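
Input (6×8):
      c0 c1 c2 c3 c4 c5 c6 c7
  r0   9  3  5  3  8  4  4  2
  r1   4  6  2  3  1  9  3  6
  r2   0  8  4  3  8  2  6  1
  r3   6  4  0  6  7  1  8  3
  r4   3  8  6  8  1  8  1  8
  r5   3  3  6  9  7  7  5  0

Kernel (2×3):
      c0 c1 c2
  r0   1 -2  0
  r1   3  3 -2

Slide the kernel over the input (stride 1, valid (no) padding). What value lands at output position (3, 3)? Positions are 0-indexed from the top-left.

3

The receptive field on the input at this output position is [6 7 1 / 8 1 8]. Elementwise product with the kernel and sum: 6·1 + 7·-2 + 8·3 + 1·3 + 8·-2.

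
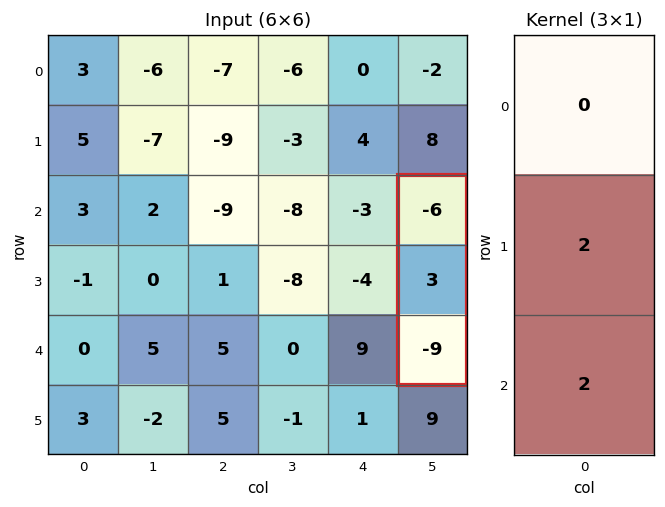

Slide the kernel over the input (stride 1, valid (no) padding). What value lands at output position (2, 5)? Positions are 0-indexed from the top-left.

-12

The receptive field on the input at this output position is [-6 / 3 / -9]. Elementwise product with the kernel and sum: 3·2 + -9·2.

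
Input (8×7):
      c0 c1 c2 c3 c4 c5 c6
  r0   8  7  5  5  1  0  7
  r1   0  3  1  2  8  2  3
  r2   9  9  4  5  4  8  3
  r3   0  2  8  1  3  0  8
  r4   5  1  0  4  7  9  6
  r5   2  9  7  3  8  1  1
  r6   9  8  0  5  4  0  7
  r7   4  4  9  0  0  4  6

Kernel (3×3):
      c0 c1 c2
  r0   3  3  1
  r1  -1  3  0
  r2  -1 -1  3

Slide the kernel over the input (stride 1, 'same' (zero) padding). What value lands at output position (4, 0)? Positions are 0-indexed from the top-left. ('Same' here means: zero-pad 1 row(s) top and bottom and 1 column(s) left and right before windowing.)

42

The receptive field on the zero-padded input at this output position is [0 0 2 / 0 5 1 / 0 2 9]. Elementwise product with the kernel and sum: 0·3 + 0·3 + 2·1 + 0·-1 + 5·3 + 0·-1 + 2·-1 + 9·3.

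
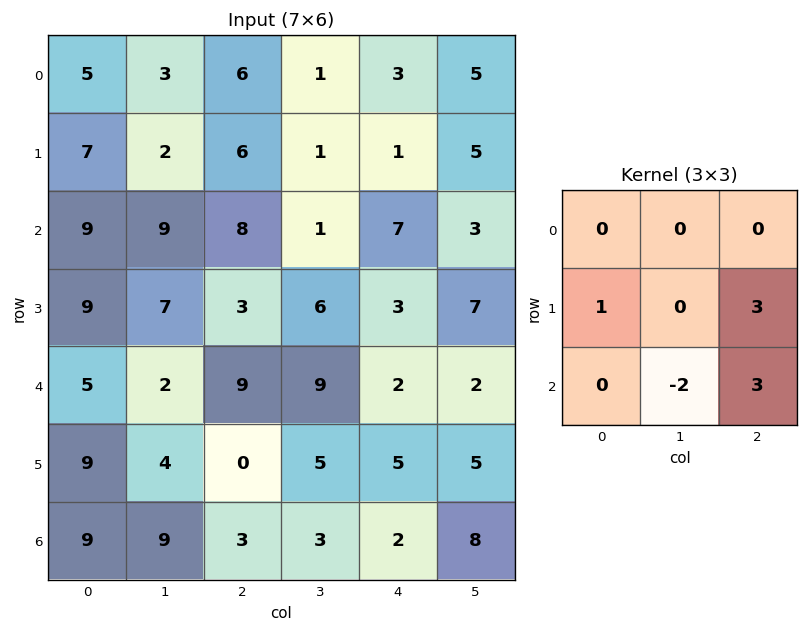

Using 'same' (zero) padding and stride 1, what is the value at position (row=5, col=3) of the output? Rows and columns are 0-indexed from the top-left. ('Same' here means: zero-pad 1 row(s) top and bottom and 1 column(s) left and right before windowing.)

The receptive field on the zero-padded input at this output position is [9 9 2 / 0 5 5 / 3 3 2]. Elementwise product with the kernel and sum: 0·1 + 5·3 + 3·-2 + 2·3.

15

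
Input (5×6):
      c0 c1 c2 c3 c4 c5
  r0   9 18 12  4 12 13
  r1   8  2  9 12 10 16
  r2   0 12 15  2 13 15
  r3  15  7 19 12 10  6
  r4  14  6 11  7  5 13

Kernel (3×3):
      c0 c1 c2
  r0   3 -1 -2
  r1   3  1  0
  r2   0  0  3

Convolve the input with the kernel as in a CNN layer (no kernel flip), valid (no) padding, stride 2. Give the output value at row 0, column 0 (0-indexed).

56

The receptive field on the input at this output position is [9 18 12 / 8 2 9 / 0 12 15]. Elementwise product with the kernel and sum: 9·3 + 18·-1 + 12·-2 + 8·3 + 2·1 + 15·3.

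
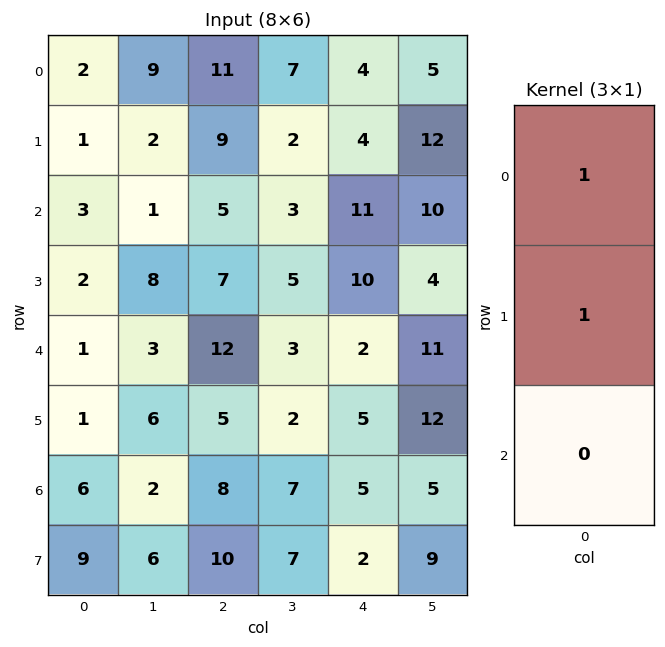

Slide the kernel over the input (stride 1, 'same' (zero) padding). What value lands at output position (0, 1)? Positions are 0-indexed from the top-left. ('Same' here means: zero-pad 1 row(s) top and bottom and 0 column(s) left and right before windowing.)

The receptive field on the zero-padded input at this output position is [0 / 9 / 2]. Elementwise product with the kernel and sum: 0·1 + 9·1.

9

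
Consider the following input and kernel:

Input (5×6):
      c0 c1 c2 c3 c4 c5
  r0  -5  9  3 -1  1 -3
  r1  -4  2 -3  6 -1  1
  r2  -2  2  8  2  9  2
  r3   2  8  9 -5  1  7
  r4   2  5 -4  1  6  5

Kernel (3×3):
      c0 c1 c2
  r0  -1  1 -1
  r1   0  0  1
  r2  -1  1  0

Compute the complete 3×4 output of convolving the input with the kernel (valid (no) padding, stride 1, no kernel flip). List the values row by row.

Output[0,0]: The receptive field on the input at this output position is [-5 9 3 / -4 2 -3 / -2 2 8]. Elementwise product with the kernel and sum: -5·-1 + 9·1 + 3·-1 + -3·1 + -2·-1 + 2·1.

12 7 -12 13
23 -8 5 0
8 -10 -9 17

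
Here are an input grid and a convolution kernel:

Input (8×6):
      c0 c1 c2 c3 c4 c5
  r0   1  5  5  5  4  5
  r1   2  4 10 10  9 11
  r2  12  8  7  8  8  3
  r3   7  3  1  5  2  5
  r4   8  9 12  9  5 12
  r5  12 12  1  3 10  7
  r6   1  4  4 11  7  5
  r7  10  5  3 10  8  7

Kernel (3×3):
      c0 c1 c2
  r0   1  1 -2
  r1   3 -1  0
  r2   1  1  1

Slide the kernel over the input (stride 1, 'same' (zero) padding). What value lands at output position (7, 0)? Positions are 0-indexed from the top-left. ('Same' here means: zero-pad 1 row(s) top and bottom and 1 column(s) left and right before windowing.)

-17

The receptive field on the zero-padded input at this output position is [0 1 4 / 0 10 5 / 0 0 0]. Elementwise product with the kernel and sum: 0·1 + 1·1 + 4·-2 + 0·3 + 10·-1 + 0·1 + 0·1 + 0·1.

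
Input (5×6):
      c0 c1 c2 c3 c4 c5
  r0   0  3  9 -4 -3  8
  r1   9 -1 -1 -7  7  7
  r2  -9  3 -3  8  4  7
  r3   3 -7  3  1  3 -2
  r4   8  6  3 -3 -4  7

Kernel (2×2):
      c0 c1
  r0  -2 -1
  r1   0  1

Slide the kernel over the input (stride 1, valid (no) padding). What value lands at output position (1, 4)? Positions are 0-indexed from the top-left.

-14

The receptive field on the input at this output position is [7 7 / 4 7]. Elementwise product with the kernel and sum: 7·-2 + 7·-1 + 7·1.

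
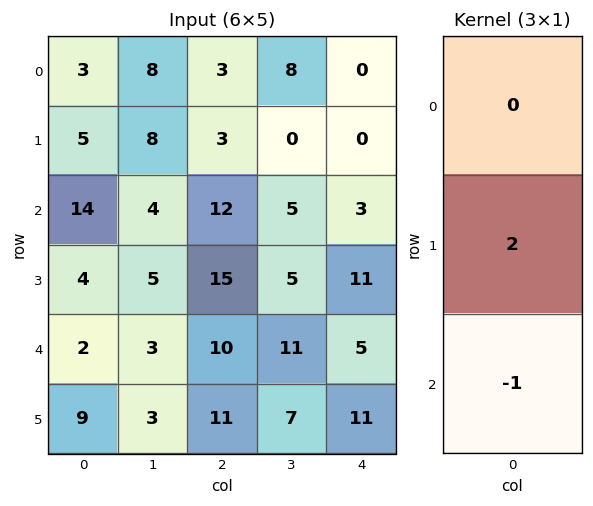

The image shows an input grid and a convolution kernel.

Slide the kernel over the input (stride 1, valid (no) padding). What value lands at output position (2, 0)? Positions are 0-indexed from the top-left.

6

The receptive field on the input at this output position is [14 / 4 / 2]. Elementwise product with the kernel and sum: 4·2 + 2·-1.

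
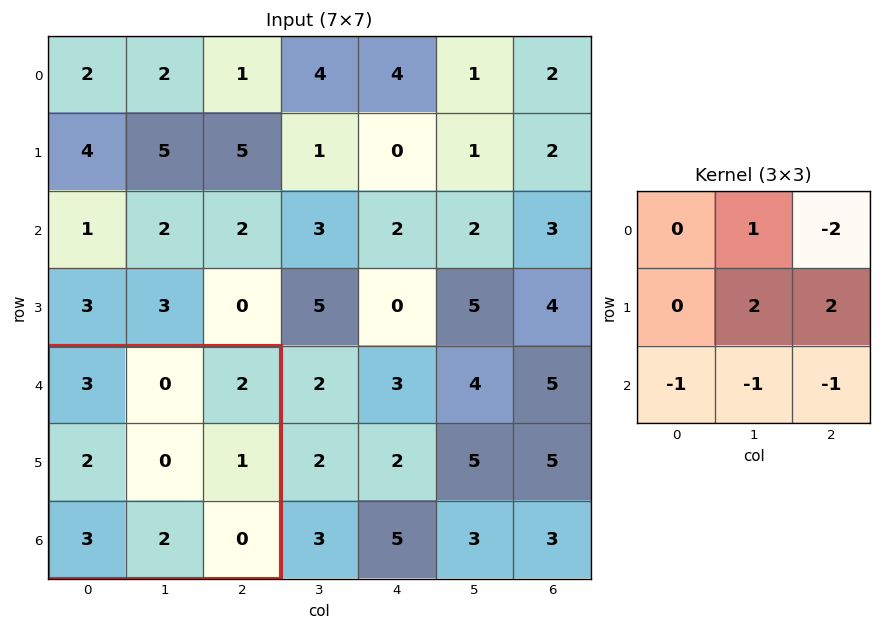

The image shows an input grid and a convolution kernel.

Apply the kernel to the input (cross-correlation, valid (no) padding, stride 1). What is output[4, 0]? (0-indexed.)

The receptive field on the input at this output position is [3 0 2 / 2 0 1 / 3 2 0]. Elementwise product with the kernel and sum: 0·1 + 2·-2 + 0·2 + 1·2 + 3·-1 + 2·-1 + 0·-1.

-7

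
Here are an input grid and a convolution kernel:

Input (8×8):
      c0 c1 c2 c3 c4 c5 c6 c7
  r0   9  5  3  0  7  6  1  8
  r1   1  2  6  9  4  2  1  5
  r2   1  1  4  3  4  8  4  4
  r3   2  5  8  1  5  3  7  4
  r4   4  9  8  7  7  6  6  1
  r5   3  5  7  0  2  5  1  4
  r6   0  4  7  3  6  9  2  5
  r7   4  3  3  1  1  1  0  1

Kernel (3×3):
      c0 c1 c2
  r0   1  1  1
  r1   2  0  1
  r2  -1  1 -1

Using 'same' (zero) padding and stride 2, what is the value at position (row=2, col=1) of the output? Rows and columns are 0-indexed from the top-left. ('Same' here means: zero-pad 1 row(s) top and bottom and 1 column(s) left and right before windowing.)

The receptive field on the zero-padded input at this output position is [5 8 1 / 9 8 7 / 5 7 0]. Elementwise product with the kernel and sum: 5·1 + 8·1 + 1·1 + 9·2 + 7·1 + 5·-1 + 7·1 + 0·-1.

41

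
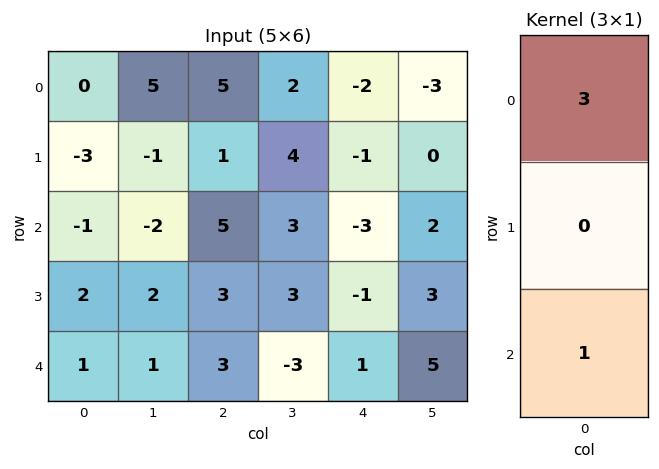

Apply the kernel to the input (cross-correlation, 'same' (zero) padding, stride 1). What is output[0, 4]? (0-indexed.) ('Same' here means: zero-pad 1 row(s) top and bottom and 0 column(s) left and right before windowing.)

The receptive field on the zero-padded input at this output position is [0 / -2 / -1]. Elementwise product with the kernel and sum: 0·3 + -1·1.

-1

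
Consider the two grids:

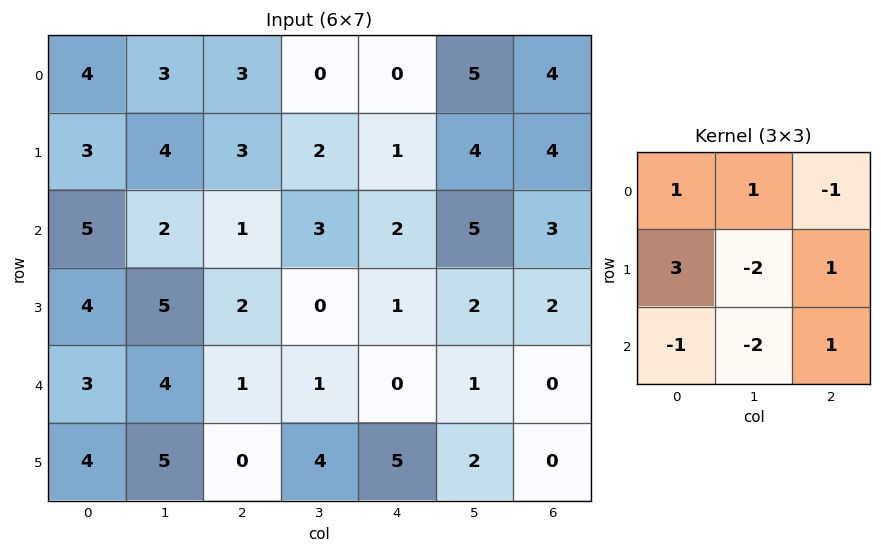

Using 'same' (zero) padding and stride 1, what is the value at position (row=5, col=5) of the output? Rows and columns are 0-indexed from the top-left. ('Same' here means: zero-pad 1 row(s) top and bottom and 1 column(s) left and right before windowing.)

The receptive field on the zero-padded input at this output position is [0 1 0 / 5 2 0 / 0 0 0]. Elementwise product with the kernel and sum: 0·1 + 1·1 + 0·-1 + 5·3 + 2·-2 + 0·1 + 0·-1 + 0·-2 + 0·1.

12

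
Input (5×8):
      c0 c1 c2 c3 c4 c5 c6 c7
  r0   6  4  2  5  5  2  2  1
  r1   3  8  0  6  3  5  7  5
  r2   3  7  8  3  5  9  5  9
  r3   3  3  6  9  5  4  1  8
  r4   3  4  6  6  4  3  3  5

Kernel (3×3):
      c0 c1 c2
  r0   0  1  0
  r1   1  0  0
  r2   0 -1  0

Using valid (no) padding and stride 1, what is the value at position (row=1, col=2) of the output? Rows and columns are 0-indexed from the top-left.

The receptive field on the input at this output position is [0 6 3 / 8 3 5 / 6 9 5]. Elementwise product with the kernel and sum: 6·1 + 8·1 + 9·-1.

5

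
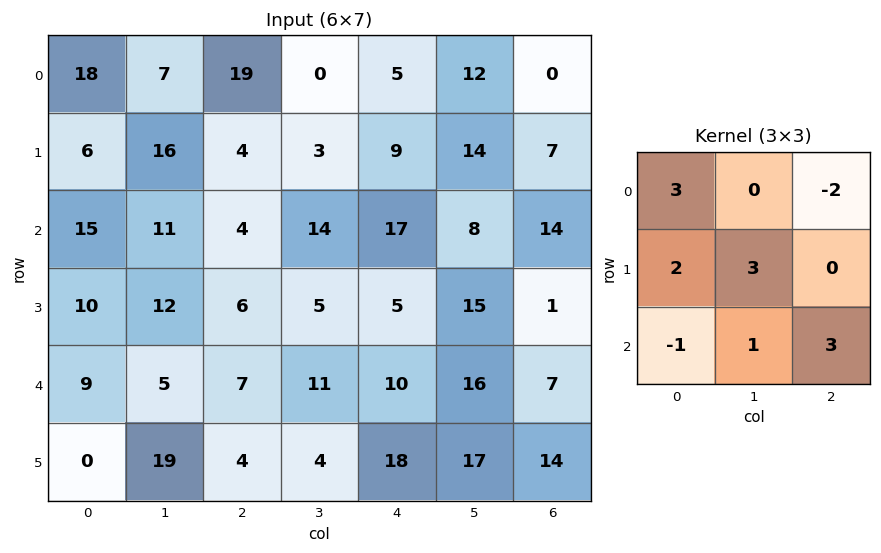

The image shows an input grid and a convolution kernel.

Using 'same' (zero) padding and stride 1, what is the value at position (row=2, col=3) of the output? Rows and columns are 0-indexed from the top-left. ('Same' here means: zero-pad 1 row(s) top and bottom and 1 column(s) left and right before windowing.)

The receptive field on the zero-padded input at this output position is [4 3 9 / 4 14 17 / 6 5 5]. Elementwise product with the kernel and sum: 4·3 + 9·-2 + 4·2 + 14·3 + 6·-1 + 5·1 + 5·3.

58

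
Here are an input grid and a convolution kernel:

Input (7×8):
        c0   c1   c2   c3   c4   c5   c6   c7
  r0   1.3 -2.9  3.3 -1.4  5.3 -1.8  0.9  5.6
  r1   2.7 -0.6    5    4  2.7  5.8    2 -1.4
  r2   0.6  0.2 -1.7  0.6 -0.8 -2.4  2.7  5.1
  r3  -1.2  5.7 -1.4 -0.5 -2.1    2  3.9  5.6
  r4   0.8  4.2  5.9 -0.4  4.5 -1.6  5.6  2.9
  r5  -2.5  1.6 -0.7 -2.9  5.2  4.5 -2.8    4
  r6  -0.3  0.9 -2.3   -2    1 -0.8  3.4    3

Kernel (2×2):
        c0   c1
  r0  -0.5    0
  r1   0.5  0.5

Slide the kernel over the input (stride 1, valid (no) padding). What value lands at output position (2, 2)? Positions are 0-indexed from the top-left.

The receptive field on the input at this output position is [-1.7 0.6 / -1.4 -0.5]. Elementwise product with the kernel and sum: -1.7·-0.5 + -1.4·0.5 + -0.5·0.5.

-0.1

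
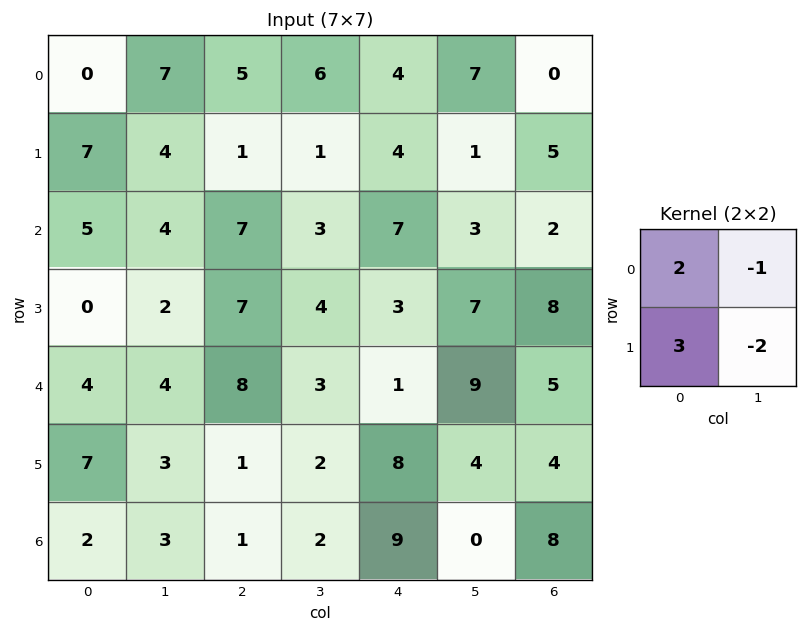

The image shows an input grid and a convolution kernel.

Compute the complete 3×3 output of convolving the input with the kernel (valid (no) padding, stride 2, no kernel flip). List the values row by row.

Output[0,0]: The receptive field on the input at this output position is [0 7 / 7 4]. Elementwise product with the kernel and sum: 0·2 + 7·-1 + 7·3 + 4·-2.

6 5 11
2 24 6
19 12 9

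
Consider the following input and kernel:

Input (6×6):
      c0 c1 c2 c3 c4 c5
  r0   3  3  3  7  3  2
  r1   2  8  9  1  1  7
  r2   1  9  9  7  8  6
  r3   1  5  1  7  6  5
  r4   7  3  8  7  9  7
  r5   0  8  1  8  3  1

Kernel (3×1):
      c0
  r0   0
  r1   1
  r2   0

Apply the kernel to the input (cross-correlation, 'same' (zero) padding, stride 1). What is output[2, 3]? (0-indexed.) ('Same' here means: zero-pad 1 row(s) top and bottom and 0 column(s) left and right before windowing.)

The receptive field on the zero-padded input at this output position is [1 / 7 / 7]. Elementwise product with the kernel and sum: 7·1.

7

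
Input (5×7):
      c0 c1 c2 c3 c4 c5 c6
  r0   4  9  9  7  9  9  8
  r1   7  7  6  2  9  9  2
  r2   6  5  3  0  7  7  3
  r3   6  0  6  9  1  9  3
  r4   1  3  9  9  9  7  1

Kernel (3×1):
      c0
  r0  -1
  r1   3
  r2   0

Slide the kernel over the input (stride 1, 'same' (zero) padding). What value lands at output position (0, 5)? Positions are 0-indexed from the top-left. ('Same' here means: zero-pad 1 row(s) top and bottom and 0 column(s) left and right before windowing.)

27

The receptive field on the zero-padded input at this output position is [0 / 9 / 9]. Elementwise product with the kernel and sum: 0·-1 + 9·3.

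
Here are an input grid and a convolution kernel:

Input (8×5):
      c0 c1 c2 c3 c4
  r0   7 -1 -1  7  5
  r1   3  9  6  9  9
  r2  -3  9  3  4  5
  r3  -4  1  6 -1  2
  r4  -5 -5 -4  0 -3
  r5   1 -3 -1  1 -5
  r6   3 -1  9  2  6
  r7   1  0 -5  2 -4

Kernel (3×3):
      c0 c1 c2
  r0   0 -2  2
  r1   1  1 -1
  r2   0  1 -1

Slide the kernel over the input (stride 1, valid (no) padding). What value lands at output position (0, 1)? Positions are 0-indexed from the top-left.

21

The receptive field on the input at this output position is [-1 -1 7 / 9 6 9 / 9 3 4]. Elementwise product with the kernel and sum: -1·-2 + 7·2 + 9·1 + 6·1 + 9·-1 + 3·1 + 4·-1.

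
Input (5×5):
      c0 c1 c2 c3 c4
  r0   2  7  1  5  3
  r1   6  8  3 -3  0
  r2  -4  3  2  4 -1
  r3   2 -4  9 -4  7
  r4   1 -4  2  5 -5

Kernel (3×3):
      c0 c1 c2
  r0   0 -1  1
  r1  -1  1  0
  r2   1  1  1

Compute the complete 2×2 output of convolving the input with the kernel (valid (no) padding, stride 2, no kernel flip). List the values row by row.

Output[0,0]: The receptive field on the input at this output position is [2 7 1 / 6 8 3 / -4 3 2]. Elementwise product with the kernel and sum: 7·-1 + 1·1 + 6·-1 + 8·1 + -4·1 + 3·1 + 2·1.

-3 -3
-8 -16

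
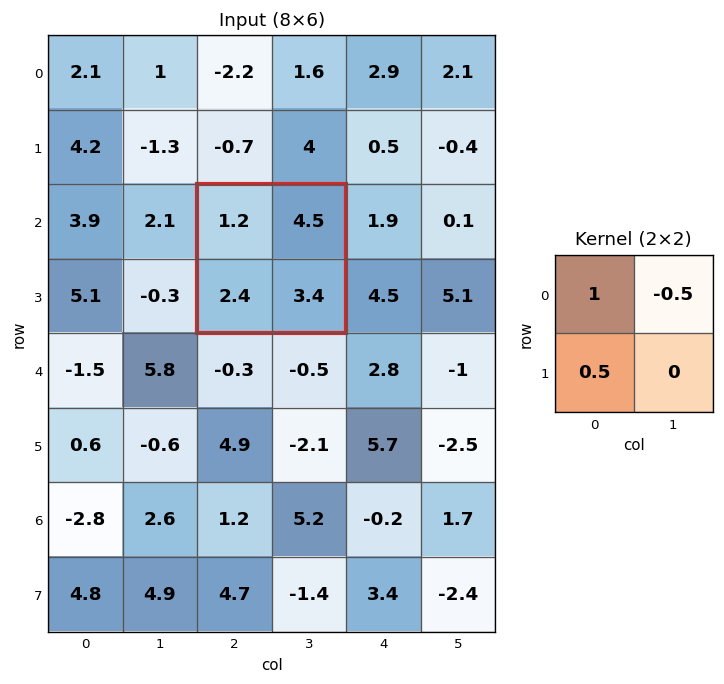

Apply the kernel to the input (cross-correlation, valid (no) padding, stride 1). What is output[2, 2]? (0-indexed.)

0.15

The receptive field on the input at this output position is [1.2 4.5 / 2.4 3.4]. Elementwise product with the kernel and sum: 1.2·1 + 4.5·-0.5 + 2.4·0.5.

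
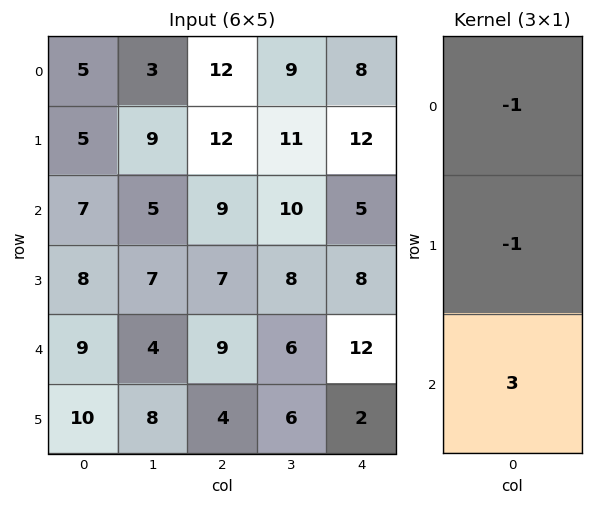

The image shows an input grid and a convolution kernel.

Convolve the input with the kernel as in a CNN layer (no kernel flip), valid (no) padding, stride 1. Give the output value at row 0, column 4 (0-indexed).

The receptive field on the input at this output position is [8 / 12 / 5]. Elementwise product with the kernel and sum: 8·-1 + 12·-1 + 5·3.

-5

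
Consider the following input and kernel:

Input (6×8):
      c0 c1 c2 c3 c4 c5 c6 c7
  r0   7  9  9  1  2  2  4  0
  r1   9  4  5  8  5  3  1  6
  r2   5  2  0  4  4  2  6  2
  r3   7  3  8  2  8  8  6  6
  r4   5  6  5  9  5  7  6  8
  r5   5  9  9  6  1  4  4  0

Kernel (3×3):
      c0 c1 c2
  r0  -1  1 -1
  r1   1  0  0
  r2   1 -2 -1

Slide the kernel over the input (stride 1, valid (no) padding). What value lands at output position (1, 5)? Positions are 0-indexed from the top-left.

The receptive field on the input at this output position is [3 1 6 / 2 6 2 / 8 6 6]. Elementwise product with the kernel and sum: 3·-1 + 1·1 + 6·-1 + 2·1 + 8·1 + 6·-2 + 6·-1.

-16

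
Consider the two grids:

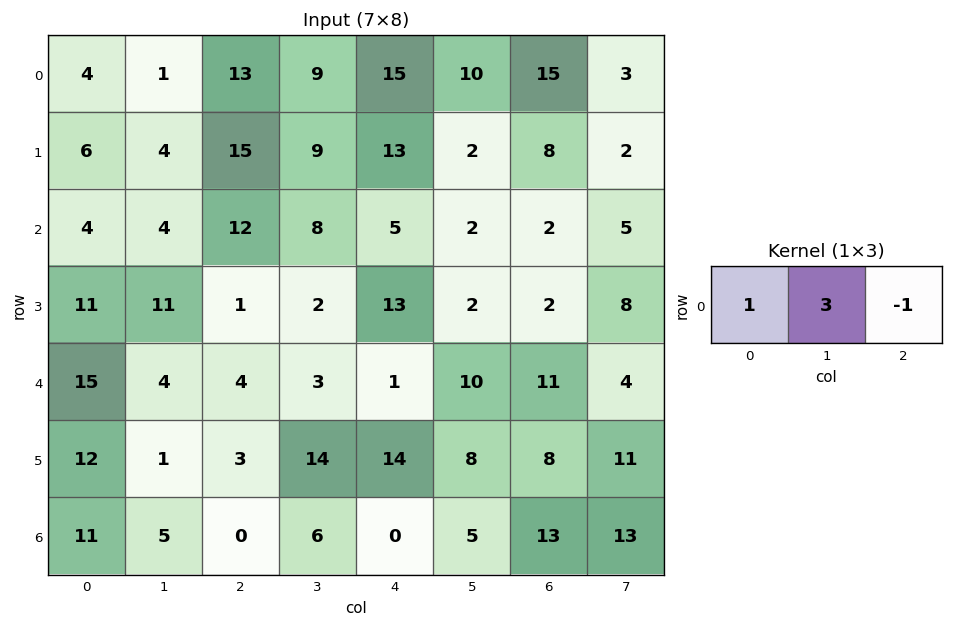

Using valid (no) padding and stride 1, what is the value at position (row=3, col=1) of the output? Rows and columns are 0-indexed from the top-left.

12

The receptive field on the input at this output position is [11 1 2]. Elementwise product with the kernel and sum: 11·1 + 1·3 + 2·-1.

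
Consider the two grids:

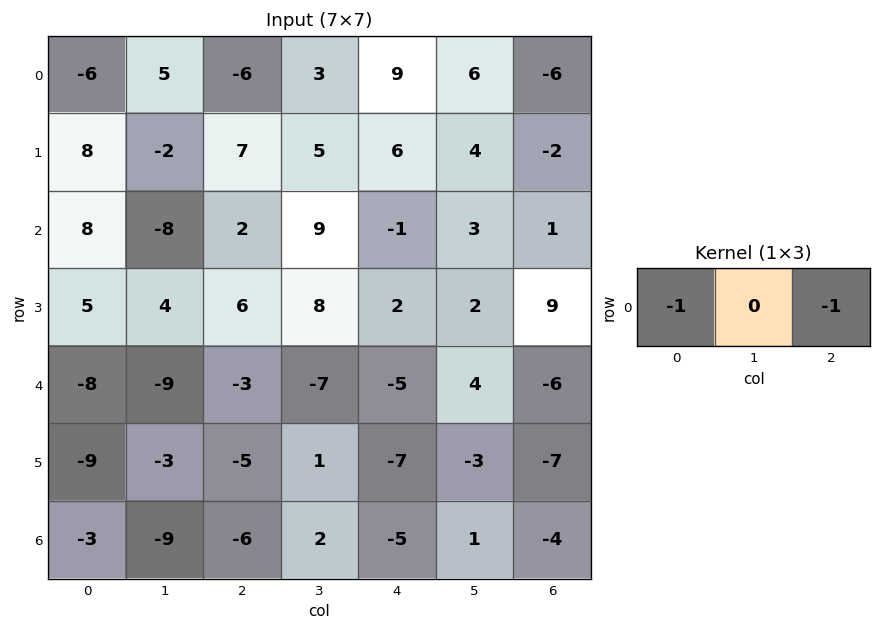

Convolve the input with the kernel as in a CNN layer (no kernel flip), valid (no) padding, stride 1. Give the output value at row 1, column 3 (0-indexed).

-9

The receptive field on the input at this output position is [5 6 4]. Elementwise product with the kernel and sum: 5·-1 + 4·-1.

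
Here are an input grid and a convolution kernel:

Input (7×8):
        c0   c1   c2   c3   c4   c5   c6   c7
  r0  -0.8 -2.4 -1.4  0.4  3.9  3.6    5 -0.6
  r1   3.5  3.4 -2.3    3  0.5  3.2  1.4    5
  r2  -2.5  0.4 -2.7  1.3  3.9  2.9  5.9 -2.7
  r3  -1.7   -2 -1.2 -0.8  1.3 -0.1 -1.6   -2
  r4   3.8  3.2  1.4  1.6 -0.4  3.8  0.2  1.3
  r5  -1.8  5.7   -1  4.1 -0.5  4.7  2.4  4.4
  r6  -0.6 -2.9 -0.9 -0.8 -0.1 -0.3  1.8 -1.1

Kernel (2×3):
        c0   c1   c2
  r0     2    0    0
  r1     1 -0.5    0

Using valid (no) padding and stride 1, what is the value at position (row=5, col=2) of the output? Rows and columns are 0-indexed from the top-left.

The receptive field on the input at this output position is [-1 4.1 -0.5 / -0.9 -0.8 -0.1]. Elementwise product with the kernel and sum: -1·2 + -0.9·1 + -0.8·-0.5.

-2.5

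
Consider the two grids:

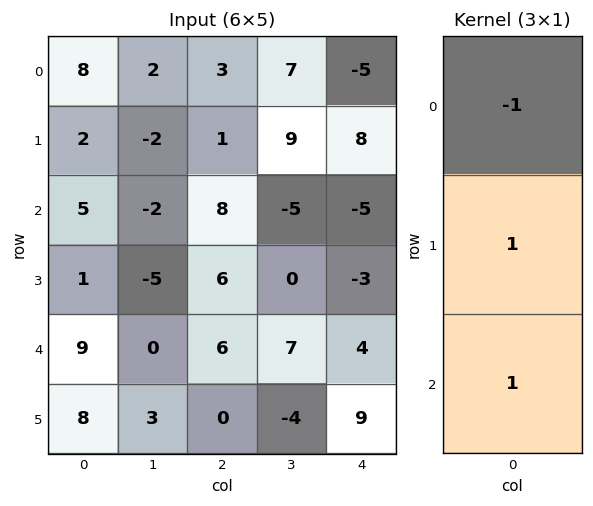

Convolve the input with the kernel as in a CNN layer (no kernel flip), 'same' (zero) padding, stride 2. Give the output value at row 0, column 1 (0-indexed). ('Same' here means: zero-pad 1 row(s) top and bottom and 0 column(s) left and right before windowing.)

The receptive field on the zero-padded input at this output position is [0 / 3 / 1]. Elementwise product with the kernel and sum: 0·-1 + 3·1 + 1·1.

4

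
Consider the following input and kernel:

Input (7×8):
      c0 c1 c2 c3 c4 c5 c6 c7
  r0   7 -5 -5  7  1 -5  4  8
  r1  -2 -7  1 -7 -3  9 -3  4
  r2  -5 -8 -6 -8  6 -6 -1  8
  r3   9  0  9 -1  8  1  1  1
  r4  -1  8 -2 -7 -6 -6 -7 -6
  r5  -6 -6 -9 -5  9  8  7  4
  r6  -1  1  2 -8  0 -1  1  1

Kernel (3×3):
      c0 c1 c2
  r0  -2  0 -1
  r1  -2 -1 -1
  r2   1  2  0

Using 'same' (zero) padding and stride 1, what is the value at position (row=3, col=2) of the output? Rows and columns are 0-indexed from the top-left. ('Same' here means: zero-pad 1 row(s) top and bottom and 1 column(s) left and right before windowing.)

20

The receptive field on the zero-padded input at this output position is [-8 -6 -8 / 0 9 -1 / 8 -2 -7]. Elementwise product with the kernel and sum: -8·-2 + -8·-1 + 0·-2 + 9·-1 + -1·-1 + 8·1 + -2·2.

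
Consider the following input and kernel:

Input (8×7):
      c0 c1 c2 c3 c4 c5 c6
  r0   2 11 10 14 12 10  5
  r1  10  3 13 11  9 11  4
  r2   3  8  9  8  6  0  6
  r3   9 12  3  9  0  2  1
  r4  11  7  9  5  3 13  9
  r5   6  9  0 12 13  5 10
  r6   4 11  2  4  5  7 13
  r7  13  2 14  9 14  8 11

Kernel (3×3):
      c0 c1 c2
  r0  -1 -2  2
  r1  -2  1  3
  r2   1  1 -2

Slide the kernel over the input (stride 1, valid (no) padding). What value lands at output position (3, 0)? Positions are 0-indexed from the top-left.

The receptive field on the input at this output position is [9 12 3 / 11 7 9 / 6 9 0]. Elementwise product with the kernel and sum: 9·-1 + 12·-2 + 3·2 + 11·-2 + 7·1 + 9·3 + 6·1 + 9·1 + 0·-2.

0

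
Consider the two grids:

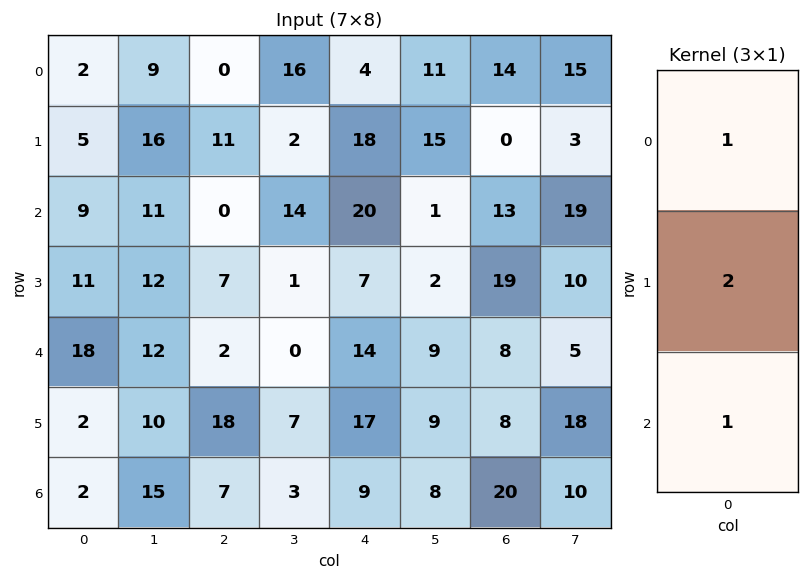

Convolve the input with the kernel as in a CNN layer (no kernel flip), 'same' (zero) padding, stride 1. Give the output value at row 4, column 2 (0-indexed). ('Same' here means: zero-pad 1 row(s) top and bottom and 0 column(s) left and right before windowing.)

29

The receptive field on the zero-padded input at this output position is [7 / 2 / 18]. Elementwise product with the kernel and sum: 7·1 + 2·2 + 18·1.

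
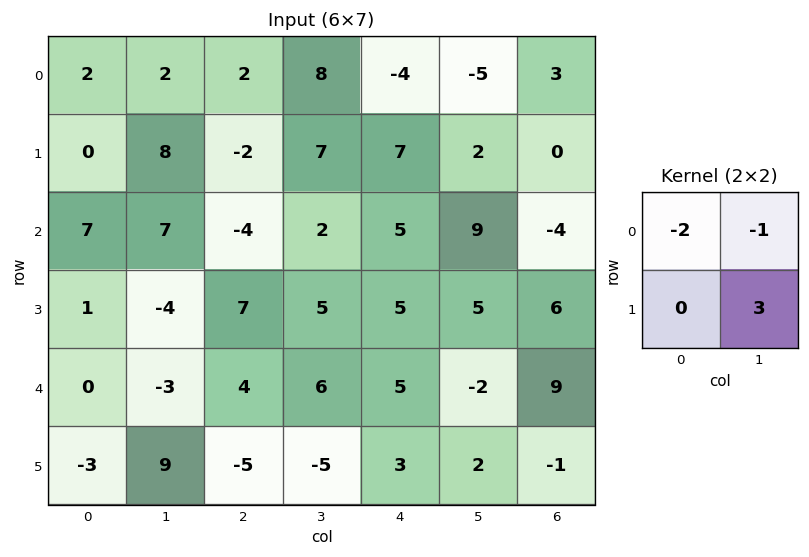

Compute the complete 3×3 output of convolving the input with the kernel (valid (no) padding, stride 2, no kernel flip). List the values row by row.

18 9 19
-33 21 -4
30 -29 -2

Output[0,0]: The receptive field on the input at this output position is [2 2 / 0 8]. Elementwise product with the kernel and sum: 2·-2 + 2·-1 + 8·3.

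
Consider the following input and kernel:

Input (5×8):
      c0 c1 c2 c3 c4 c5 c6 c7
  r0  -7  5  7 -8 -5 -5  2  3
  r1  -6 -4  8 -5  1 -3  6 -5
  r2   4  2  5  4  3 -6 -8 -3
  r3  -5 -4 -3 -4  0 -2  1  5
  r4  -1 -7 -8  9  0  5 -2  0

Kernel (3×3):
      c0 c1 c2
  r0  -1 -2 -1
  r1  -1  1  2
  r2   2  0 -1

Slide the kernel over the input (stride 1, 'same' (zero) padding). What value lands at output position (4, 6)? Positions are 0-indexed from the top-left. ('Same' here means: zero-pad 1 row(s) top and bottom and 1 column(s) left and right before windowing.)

The receptive field on the zero-padded input at this output position is [-2 1 5 / 5 -2 0 / 0 0 0]. Elementwise product with the kernel and sum: -2·-1 + 1·-2 + 5·-1 + 5·-1 + -2·1 + 0·2 + 0·2 + 0·-1.

-12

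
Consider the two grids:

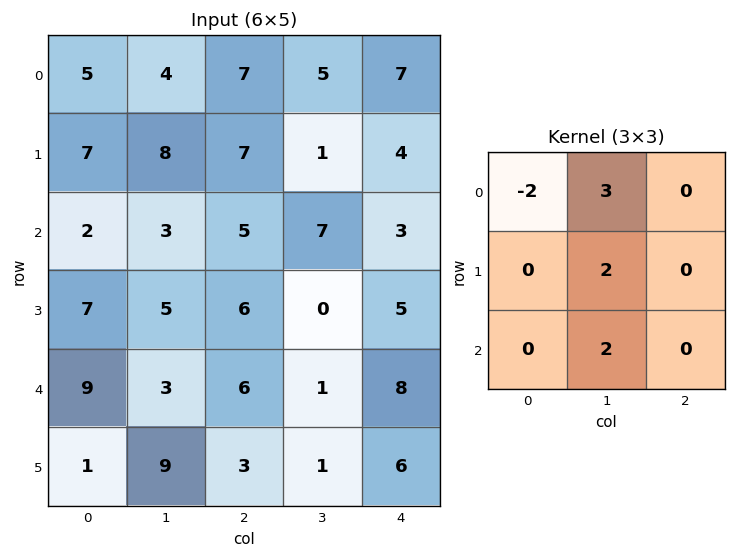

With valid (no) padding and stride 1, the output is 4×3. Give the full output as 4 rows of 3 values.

Output[0,0]: The receptive field on the input at this output position is [5 4 7 / 7 8 7 / 2 3 5]. Elementwise product with the kernel and sum: 5·-2 + 4·3 + 8·2 + 3·2.

24 37 17
26 27 3
21 33 13
25 26 -8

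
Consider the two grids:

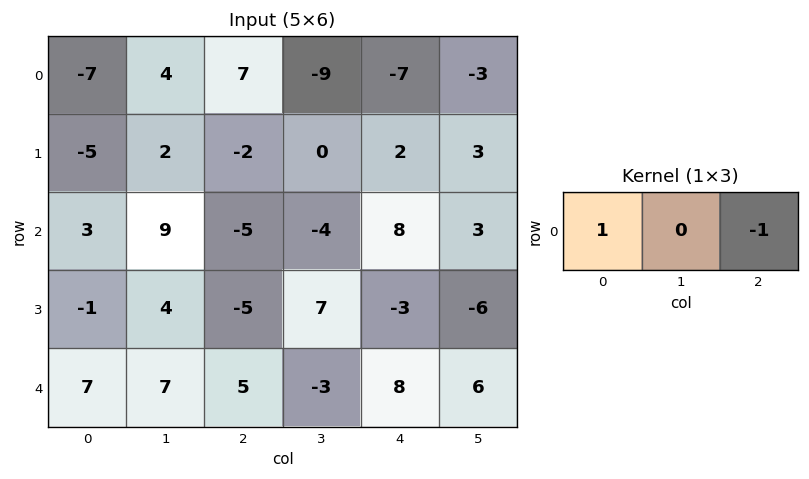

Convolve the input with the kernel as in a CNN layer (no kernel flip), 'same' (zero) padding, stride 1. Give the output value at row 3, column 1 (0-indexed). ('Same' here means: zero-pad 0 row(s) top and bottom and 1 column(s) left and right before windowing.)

4

The receptive field on the zero-padded input at this output position is [-1 4 -5]. Elementwise product with the kernel and sum: -1·1 + -5·-1.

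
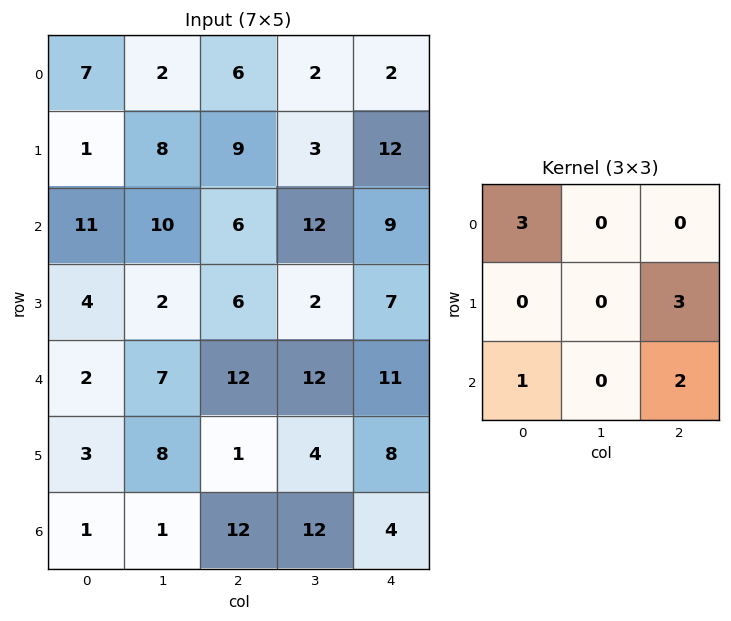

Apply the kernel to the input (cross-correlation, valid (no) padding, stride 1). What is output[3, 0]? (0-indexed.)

53

The receptive field on the input at this output position is [4 2 6 / 2 7 12 / 3 8 1]. Elementwise product with the kernel and sum: 4·3 + 12·3 + 3·1 + 1·2.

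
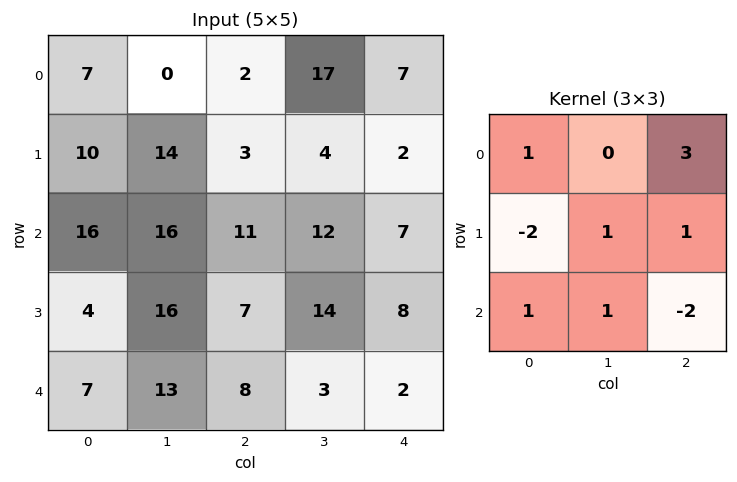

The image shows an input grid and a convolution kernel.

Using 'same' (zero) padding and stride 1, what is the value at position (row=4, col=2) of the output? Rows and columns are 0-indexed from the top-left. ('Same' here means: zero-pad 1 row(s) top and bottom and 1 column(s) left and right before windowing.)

The receptive field on the zero-padded input at this output position is [16 7 14 / 13 8 3 / 0 0 0]. Elementwise product with the kernel and sum: 16·1 + 14·3 + 13·-2 + 8·1 + 3·1 + 0·1 + 0·1 + 0·-2.

43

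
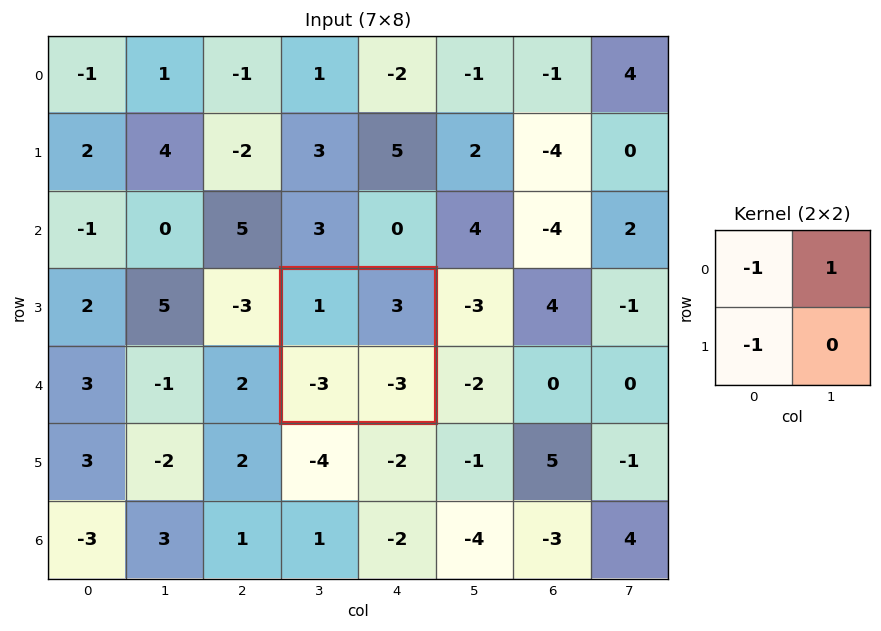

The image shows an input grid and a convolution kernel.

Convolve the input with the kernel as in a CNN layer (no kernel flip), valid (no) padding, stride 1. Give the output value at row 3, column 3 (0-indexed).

5

The receptive field on the input at this output position is [1 3 / -3 -3]. Elementwise product with the kernel and sum: 1·-1 + 3·1 + -3·-1.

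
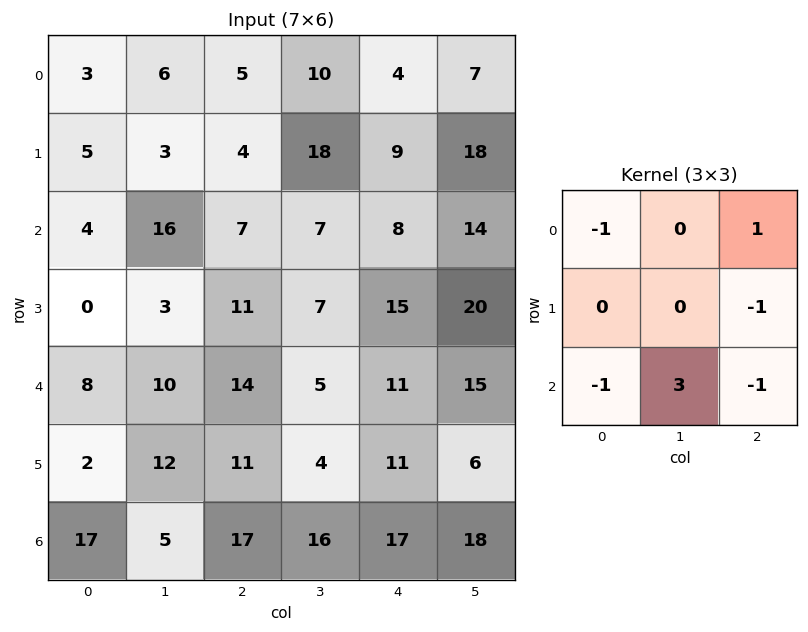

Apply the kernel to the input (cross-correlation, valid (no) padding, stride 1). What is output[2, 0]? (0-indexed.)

The receptive field on the input at this output position is [4 16 7 / 0 3 11 / 8 10 14]. Elementwise product with the kernel and sum: 4·-1 + 7·1 + 11·-1 + 8·-1 + 10·3 + 14·-1.

0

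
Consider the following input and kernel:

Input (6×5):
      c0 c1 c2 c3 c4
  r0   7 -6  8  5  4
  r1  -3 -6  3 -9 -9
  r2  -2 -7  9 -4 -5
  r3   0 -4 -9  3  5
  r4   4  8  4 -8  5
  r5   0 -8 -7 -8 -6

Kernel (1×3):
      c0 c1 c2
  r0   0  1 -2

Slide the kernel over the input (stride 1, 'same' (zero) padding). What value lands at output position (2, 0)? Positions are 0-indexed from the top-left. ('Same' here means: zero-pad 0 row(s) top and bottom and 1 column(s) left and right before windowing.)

12

The receptive field on the zero-padded input at this output position is [0 -2 -7]. Elementwise product with the kernel and sum: -2·1 + -7·-2.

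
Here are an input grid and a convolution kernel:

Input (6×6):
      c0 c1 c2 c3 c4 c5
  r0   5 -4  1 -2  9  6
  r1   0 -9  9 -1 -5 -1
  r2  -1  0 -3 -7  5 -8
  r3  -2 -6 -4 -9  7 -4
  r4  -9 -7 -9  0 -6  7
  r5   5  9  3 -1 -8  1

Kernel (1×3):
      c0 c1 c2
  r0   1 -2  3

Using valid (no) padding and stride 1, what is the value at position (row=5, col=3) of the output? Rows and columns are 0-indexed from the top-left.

18

The receptive field on the input at this output position is [-1 -8 1]. Elementwise product with the kernel and sum: -1·1 + -8·-2 + 1·3.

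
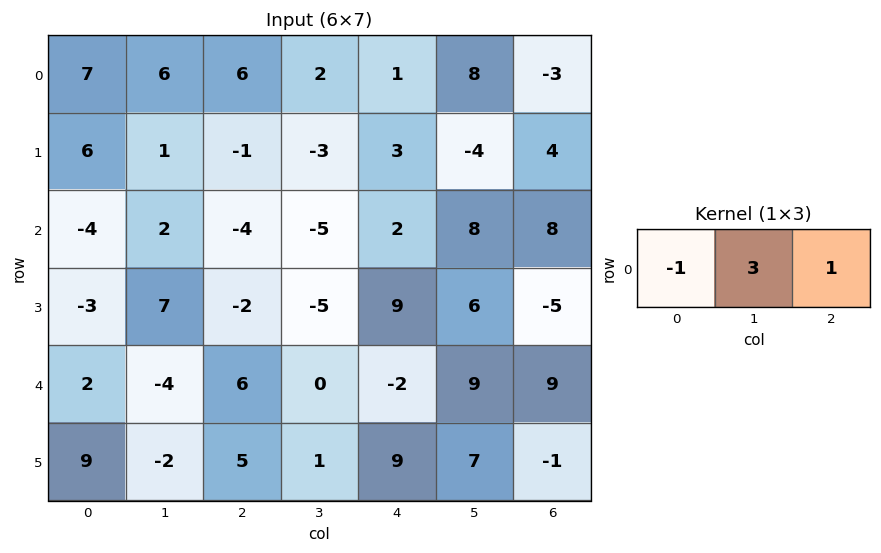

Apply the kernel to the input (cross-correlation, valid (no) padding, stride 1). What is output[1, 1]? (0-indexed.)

The receptive field on the input at this output position is [1 -1 -3]. Elementwise product with the kernel and sum: 1·-1 + -1·3 + -3·1.

-7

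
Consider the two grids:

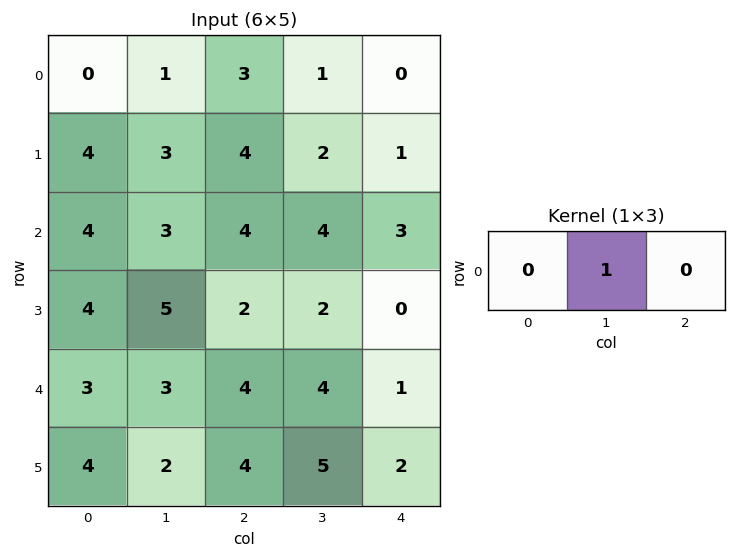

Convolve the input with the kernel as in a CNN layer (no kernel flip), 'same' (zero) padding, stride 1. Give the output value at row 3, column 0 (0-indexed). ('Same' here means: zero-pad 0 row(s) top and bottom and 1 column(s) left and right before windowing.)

4

The receptive field on the zero-padded input at this output position is [0 4 5]. Elementwise product with the kernel and sum: 4·1.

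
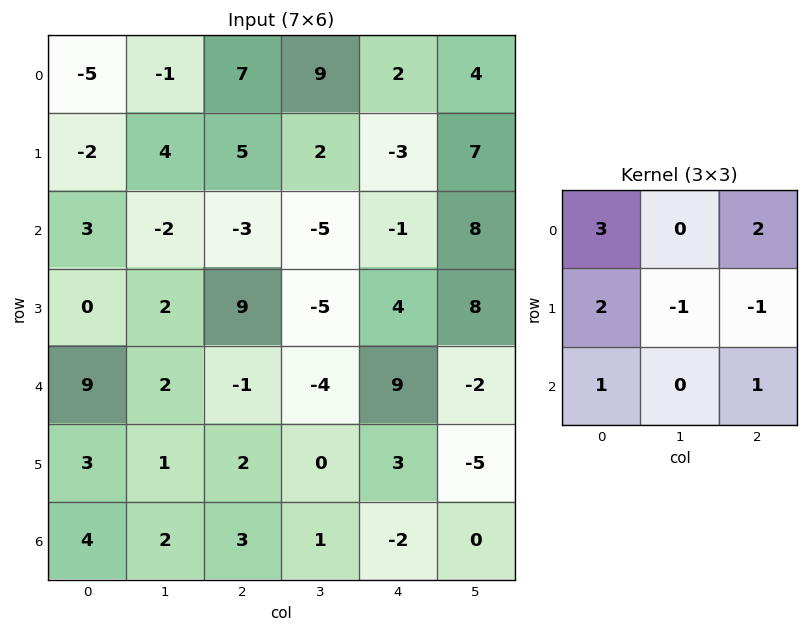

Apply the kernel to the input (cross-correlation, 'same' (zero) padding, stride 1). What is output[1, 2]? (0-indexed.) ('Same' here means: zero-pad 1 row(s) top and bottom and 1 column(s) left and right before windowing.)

The receptive field on the zero-padded input at this output position is [-1 7 9 / 4 5 2 / -2 -3 -5]. Elementwise product with the kernel and sum: -1·3 + 9·2 + 4·2 + 5·-1 + 2·-1 + -2·1 + -5·1.

9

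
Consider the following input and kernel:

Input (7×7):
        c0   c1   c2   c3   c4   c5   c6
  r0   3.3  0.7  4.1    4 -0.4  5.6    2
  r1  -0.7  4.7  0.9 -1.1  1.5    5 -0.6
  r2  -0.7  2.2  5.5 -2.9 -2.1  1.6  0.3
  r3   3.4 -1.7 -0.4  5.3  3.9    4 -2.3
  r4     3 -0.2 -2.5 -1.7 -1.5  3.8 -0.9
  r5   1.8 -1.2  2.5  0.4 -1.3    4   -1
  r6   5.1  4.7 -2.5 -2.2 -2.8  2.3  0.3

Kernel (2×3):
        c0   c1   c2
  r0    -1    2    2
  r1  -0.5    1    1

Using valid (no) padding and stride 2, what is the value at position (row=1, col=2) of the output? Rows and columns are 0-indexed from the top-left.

5.65

The receptive field on the input at this output position is [-2.1 1.6 0.3 / 3.9 4 -2.3]. Elementwise product with the kernel and sum: -2.1·-1 + 1.6·2 + 0.3·2 + 3.9·-0.5 + 4·1 + -2.3·1.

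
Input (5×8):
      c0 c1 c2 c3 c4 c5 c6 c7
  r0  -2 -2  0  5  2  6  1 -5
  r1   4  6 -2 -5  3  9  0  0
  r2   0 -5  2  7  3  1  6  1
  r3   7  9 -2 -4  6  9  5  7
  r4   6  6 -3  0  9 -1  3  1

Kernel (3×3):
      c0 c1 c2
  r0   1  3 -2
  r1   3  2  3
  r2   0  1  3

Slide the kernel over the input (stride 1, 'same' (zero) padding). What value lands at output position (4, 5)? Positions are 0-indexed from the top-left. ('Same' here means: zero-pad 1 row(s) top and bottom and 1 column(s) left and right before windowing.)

The receptive field on the zero-padded input at this output position is [6 9 5 / 9 -1 3 / 0 0 0]. Elementwise product with the kernel and sum: 6·1 + 9·3 + 5·-2 + 9·3 + -1·2 + 3·3 + 0·1 + 0·3.

57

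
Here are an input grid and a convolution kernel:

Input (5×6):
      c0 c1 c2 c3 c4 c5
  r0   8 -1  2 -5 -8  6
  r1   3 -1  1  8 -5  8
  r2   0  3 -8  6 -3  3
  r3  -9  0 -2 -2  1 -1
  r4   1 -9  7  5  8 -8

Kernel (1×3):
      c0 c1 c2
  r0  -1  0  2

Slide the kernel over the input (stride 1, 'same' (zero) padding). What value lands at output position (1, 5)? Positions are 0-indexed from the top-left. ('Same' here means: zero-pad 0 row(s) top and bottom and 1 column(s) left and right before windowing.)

The receptive field on the zero-padded input at this output position is [-5 8 0]. Elementwise product with the kernel and sum: -5·-1 + 0·2.

5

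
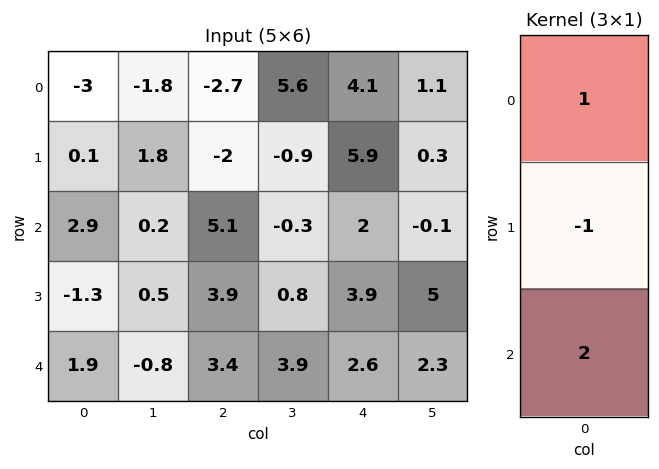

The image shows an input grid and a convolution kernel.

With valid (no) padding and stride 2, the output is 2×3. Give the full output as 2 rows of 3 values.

Output[0,0]: The receptive field on the input at this output position is [-3 / 0.1 / 2.9]. Elementwise product with the kernel and sum: -3·1 + 0.1·-1 + 2.9·2.

2.7 9.5 2.2
8 8 3.3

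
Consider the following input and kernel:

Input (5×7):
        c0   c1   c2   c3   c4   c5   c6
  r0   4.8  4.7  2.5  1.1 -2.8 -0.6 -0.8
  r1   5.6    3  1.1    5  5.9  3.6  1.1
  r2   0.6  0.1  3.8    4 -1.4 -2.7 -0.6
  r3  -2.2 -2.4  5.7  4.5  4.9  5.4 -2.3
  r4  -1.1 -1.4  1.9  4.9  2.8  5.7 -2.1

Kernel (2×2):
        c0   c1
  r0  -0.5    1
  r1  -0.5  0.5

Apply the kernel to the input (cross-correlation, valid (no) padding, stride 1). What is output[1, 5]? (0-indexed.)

The receptive field on the input at this output position is [3.6 1.1 / -2.7 -0.6]. Elementwise product with the kernel and sum: 3.6·-0.5 + 1.1·1 + -2.7·-0.5 + -0.6·0.5.

0.35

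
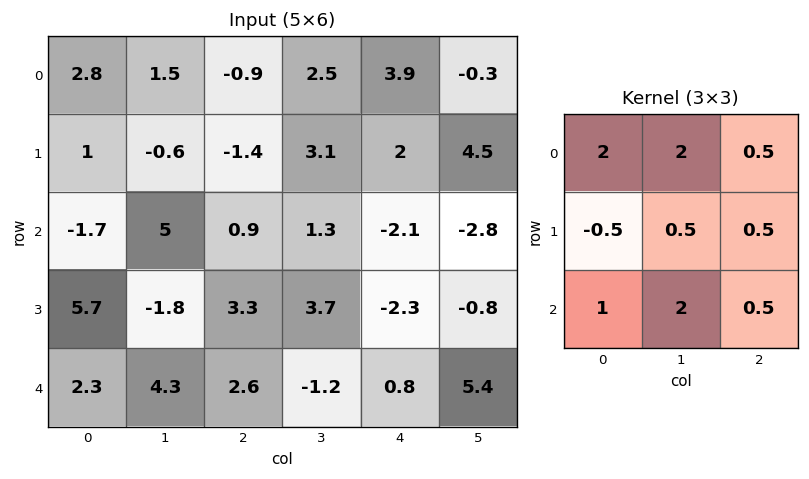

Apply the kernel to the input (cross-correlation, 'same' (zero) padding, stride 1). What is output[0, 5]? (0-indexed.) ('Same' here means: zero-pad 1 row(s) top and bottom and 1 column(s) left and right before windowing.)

8.9

The receptive field on the zero-padded input at this output position is [0 0 0 / 3.9 -0.3 0 / 2 4.5 0]. Elementwise product with the kernel and sum: 0·2 + 0·2 + 0·0.5 + 3.9·-0.5 + -0.3·0.5 + 0·0.5 + 2·1 + 4.5·2 + 0·0.5.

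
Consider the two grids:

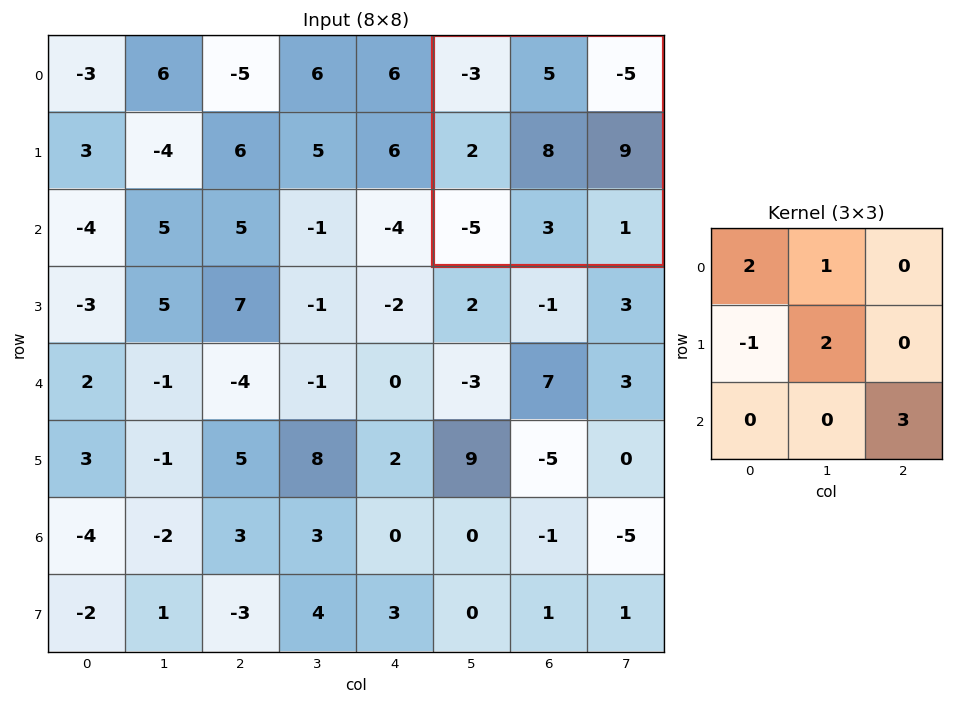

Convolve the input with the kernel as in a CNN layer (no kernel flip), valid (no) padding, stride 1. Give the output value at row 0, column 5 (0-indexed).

16

The receptive field on the input at this output position is [-3 5 -5 / 2 8 9 / -5 3 1]. Elementwise product with the kernel and sum: -3·2 + 5·1 + 2·-1 + 8·2 + 1·3.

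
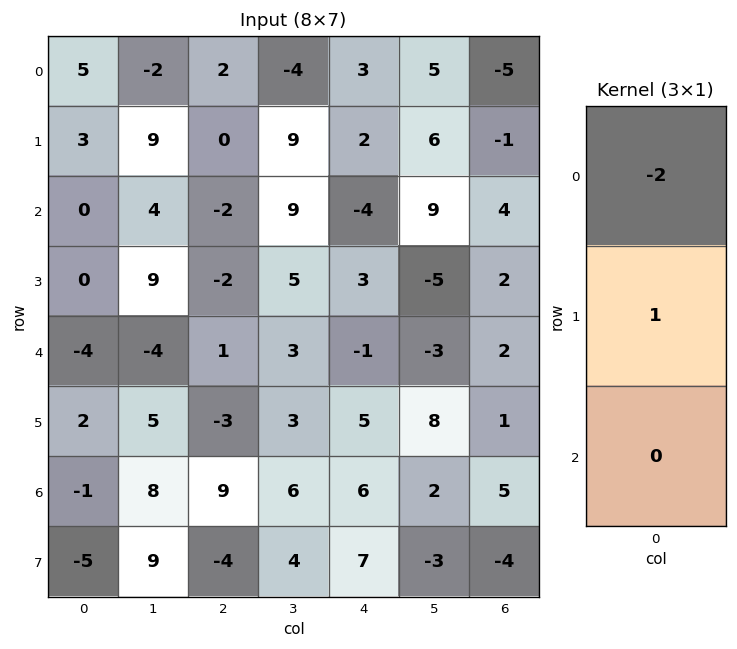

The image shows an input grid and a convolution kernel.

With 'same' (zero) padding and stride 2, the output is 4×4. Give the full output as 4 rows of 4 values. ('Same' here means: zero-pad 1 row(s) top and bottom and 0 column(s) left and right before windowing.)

Output[0,0]: The receptive field on the zero-padded input at this output position is [0 / 5 / 3]. Elementwise product with the kernel and sum: 0·-2 + 5·1.
Output[0,1]: The receptive field on the zero-padded input at this output position is [0 / 2 / 0]. Elementwise product with the kernel and sum: 0·-2 + 2·1.

5 2 3 -5
-6 -2 -8 6
-4 5 -7 -2
-5 15 -4 3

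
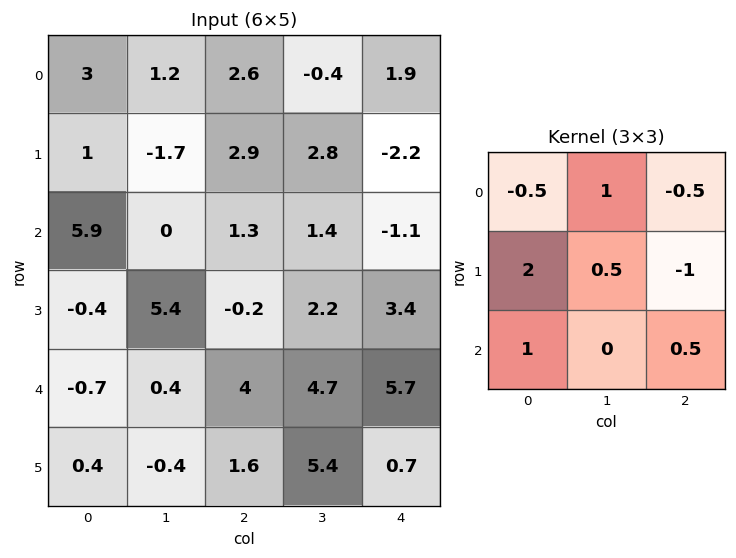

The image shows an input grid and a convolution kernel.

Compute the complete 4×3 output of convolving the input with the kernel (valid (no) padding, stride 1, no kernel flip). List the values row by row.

3.2 -1.85 7.5
6.35 8.1 8.35
-0.2 11.85 5.45
1.7 -3.6 7.2

Output[0,0]: The receptive field on the input at this output position is [3 1.2 2.6 / 1 -1.7 2.9 / 5.9 0 1.3]. Elementwise product with the kernel and sum: 3·-0.5 + 1.2·1 + 2.6·-0.5 + 1·2 + -1.7·0.5 + 2.9·-1 + 5.9·1 + 1.3·0.5.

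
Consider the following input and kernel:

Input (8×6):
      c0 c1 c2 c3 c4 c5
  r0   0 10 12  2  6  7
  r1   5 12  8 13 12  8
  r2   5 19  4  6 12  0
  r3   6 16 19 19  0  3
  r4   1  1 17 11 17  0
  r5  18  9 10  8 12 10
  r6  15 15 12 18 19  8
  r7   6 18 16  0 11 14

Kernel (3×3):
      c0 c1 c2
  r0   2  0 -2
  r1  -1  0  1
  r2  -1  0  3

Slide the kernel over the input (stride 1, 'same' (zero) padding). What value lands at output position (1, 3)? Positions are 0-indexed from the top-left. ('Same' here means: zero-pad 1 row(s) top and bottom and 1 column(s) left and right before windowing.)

48

The receptive field on the zero-padded input at this output position is [12 2 6 / 8 13 12 / 4 6 12]. Elementwise product with the kernel and sum: 12·2 + 6·-2 + 8·-1 + 12·1 + 4·-1 + 12·3.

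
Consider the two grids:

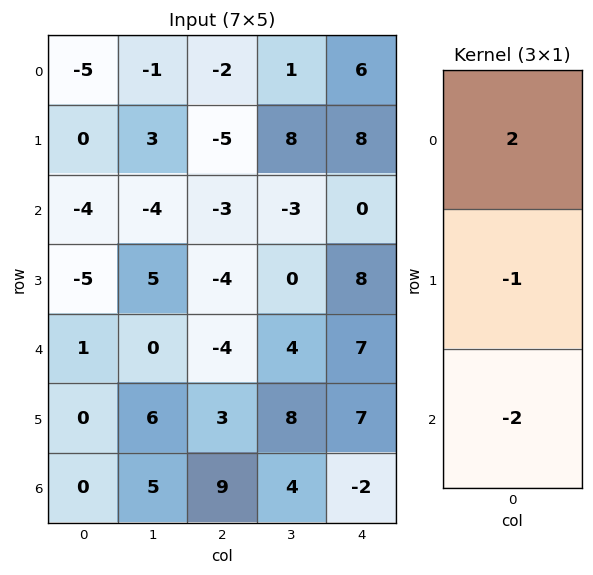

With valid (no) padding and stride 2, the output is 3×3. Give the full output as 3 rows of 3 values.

Output[0,0]: The receptive field on the input at this output position is [-5 / 0 / -4]. Elementwise product with the kernel and sum: -5·2 + 0·-1 + -4·-2.
Output[0,1]: The receptive field on the input at this output position is [-2 / -5 / -3]. Elementwise product with the kernel and sum: -2·2 + -5·-1 + -3·-2.

-2 7 4
-5 6 -22
2 -29 11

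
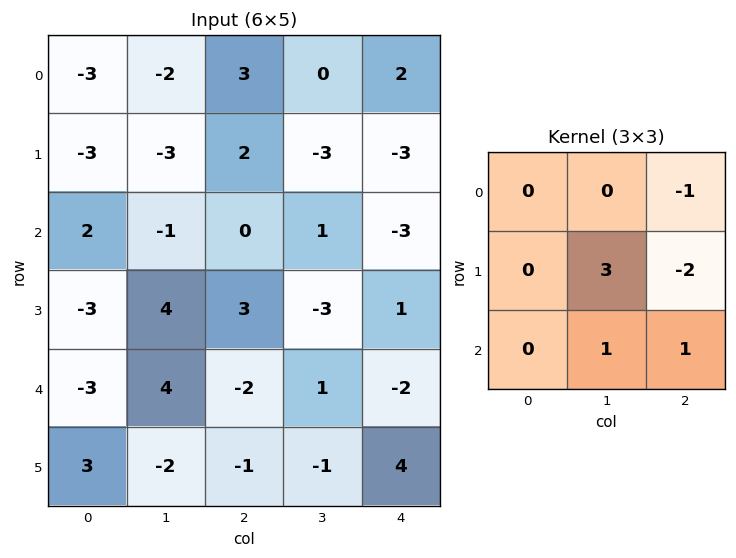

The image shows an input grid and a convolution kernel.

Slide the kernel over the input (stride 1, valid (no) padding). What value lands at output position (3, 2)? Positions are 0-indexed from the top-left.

The receptive field on the input at this output position is [3 -3 1 / -2 1 -2 / -1 -1 4]. Elementwise product with the kernel and sum: 1·-1 + 1·3 + -2·-2 + -1·1 + 4·1.

9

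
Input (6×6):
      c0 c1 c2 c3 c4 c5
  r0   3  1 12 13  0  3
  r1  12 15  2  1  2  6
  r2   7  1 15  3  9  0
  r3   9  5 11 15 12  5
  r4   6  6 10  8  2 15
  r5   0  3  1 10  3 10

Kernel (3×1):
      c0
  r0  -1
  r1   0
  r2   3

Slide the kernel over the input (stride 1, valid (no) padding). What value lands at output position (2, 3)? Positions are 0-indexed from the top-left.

The receptive field on the input at this output position is [3 / 15 / 8]. Elementwise product with the kernel and sum: 3·-1 + 8·3.

21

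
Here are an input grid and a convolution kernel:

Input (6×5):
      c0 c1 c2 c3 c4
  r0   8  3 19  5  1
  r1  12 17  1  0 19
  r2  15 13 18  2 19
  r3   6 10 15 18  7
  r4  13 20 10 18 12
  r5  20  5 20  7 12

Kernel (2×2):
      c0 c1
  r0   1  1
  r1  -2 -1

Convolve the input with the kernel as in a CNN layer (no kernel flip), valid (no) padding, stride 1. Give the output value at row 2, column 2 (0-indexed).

The receptive field on the input at this output position is [18 2 / 15 18]. Elementwise product with the kernel and sum: 18·1 + 2·1 + 15·-2 + 18·-1.

-28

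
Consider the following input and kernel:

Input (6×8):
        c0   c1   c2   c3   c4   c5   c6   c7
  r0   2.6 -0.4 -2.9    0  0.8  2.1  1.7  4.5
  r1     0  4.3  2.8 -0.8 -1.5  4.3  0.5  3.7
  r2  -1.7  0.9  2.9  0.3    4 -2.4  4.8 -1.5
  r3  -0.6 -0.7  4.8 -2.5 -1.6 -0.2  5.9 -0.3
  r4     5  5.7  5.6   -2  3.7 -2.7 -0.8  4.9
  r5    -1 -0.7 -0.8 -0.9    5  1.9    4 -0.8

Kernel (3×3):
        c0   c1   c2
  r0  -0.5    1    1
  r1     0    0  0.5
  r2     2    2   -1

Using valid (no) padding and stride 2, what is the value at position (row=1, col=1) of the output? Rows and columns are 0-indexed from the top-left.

The receptive field on the input at this output position is [2.9 0.3 4 / 4.8 -2.5 -1.6 / 5.6 -2 3.7]. Elementwise product with the kernel and sum: 2.9·-0.5 + 0.3·1 + 4·1 + -1.6·0.5 + 5.6·2 + -2·2 + 3.7·-1.

5.55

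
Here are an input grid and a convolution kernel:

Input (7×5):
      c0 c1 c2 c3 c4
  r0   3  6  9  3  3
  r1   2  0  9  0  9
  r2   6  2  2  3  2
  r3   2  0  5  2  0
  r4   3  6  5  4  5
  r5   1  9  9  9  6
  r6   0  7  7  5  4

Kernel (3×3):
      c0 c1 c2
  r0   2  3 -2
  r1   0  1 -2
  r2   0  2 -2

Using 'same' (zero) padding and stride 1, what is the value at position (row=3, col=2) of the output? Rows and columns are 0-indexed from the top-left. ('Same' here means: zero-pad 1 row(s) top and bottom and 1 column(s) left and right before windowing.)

The receptive field on the zero-padded input at this output position is [2 2 3 / 0 5 2 / 6 5 4]. Elementwise product with the kernel and sum: 2·2 + 2·3 + 3·-2 + 5·1 + 2·-2 + 5·2 + 4·-2.

7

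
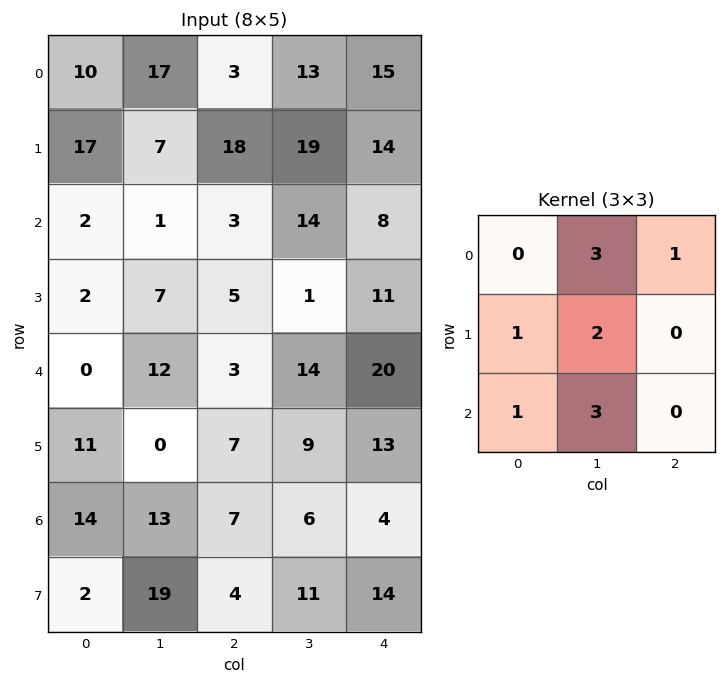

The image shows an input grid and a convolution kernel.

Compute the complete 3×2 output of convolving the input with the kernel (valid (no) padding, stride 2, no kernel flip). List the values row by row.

90 155
58 102
103 112

Output[0,0]: The receptive field on the input at this output position is [10 17 3 / 17 7 18 / 2 1 3]. Elementwise product with the kernel and sum: 17·3 + 3·1 + 17·1 + 7·2 + 2·1 + 1·3.
Output[0,1]: The receptive field on the input at this output position is [3 13 15 / 18 19 14 / 3 14 8]. Elementwise product with the kernel and sum: 13·3 + 15·1 + 18·1 + 19·2 + 3·1 + 14·3.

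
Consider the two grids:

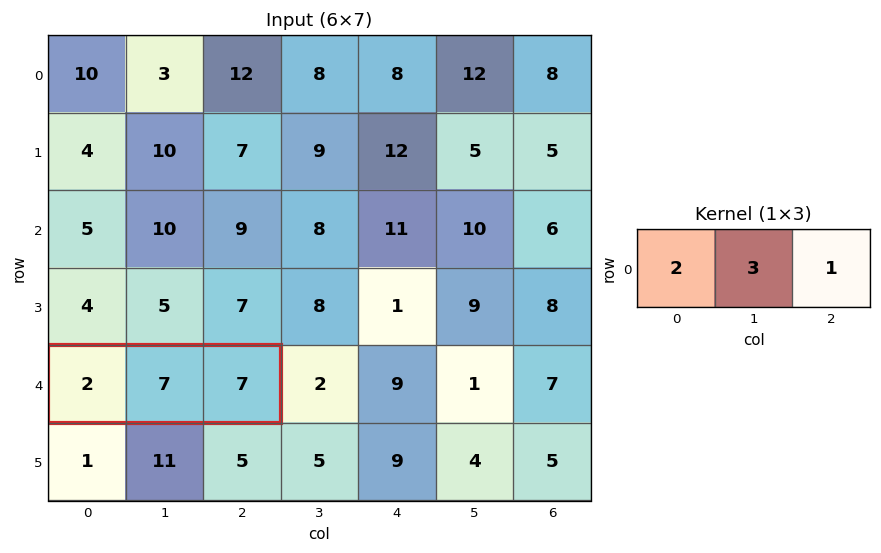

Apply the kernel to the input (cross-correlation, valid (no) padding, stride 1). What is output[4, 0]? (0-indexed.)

The receptive field on the input at this output position is [2 7 7]. Elementwise product with the kernel and sum: 2·2 + 7·3 + 7·1.

32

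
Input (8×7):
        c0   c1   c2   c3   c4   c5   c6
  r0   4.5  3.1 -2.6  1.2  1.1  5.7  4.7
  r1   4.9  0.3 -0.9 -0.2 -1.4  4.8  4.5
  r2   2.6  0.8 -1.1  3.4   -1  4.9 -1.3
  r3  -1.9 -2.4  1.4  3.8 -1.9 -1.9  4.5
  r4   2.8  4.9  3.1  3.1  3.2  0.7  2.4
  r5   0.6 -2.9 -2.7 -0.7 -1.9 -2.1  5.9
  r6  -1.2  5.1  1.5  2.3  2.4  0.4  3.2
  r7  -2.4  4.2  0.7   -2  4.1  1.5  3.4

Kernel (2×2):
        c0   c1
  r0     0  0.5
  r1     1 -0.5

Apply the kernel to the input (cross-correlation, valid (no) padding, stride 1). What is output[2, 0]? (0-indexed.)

The receptive field on the input at this output position is [2.6 0.8 / -1.9 -2.4]. Elementwise product with the kernel and sum: 0.8·0.5 + -1.9·1 + -2.4·-0.5.

-0.3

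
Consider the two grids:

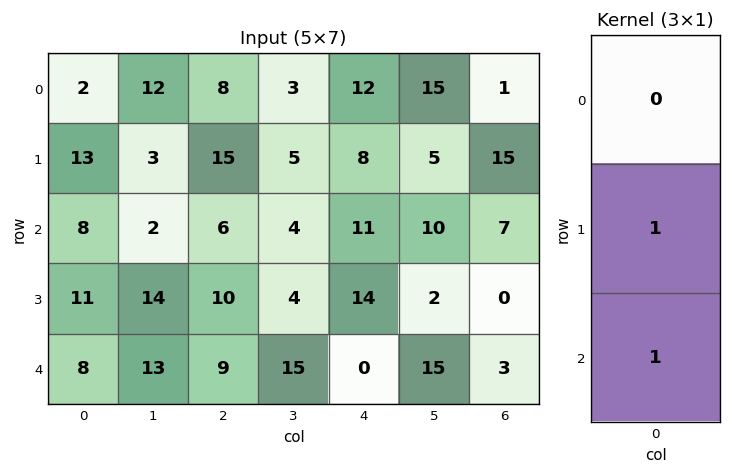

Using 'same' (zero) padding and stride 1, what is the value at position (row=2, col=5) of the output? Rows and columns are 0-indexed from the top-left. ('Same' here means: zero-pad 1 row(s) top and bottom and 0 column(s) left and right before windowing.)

12

The receptive field on the zero-padded input at this output position is [5 / 10 / 2]. Elementwise product with the kernel and sum: 10·1 + 2·1.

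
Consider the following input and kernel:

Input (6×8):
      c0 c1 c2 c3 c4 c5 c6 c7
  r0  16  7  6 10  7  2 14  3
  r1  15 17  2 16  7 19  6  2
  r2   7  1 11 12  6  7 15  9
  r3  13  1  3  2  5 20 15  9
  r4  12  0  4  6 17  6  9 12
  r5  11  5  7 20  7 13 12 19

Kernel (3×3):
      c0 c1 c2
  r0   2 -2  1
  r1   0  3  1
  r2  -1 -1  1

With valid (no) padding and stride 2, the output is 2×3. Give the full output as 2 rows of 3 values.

Output[0,0]: The receptive field on the input at this output position is [16 7 6 / 15 17 2 / 7 1 11]. Elementwise product with the kernel and sum: 16·2 + 7·-2 + 6·1 + 17·3 + 2·1 + 7·-1 + 1·-1 + 11·1.

80 37 89
21 22 74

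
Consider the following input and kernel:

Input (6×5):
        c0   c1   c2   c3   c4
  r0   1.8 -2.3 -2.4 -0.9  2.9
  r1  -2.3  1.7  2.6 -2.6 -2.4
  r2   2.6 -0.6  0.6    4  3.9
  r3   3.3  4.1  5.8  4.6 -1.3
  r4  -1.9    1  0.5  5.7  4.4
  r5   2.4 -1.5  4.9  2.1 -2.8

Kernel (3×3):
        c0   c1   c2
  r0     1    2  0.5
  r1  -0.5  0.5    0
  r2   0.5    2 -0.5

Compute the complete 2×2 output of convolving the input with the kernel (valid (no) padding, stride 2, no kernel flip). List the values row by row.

Output[0,0]: The receptive field on the input at this output position is [1.8 -2.3 -2.4 / -2.3 1.7 2.6 / 2.6 -0.6 0.6]. Elementwise product with the kernel and sum: 1.8·1 + -2.3·2 + -2.4·0.5 + -2.3·-0.5 + 1.7·0.5 + 2.6·0.5 + -0.6·2 + 0.6·-0.5.
Output[0,1]: The receptive field on the input at this output position is [-2.4 -0.9 2.9 / 2.6 -2.6 -2.4 / 0.6 4 3.9]. Elementwise product with the kernel and sum: -2.4·1 + -0.9·2 + 2.9·0.5 + 2.6·-0.5 + -2.6·0.5 + 0.6·0.5 + 4·2 + 3.9·-0.5.

-2.2 1
2.9 19.4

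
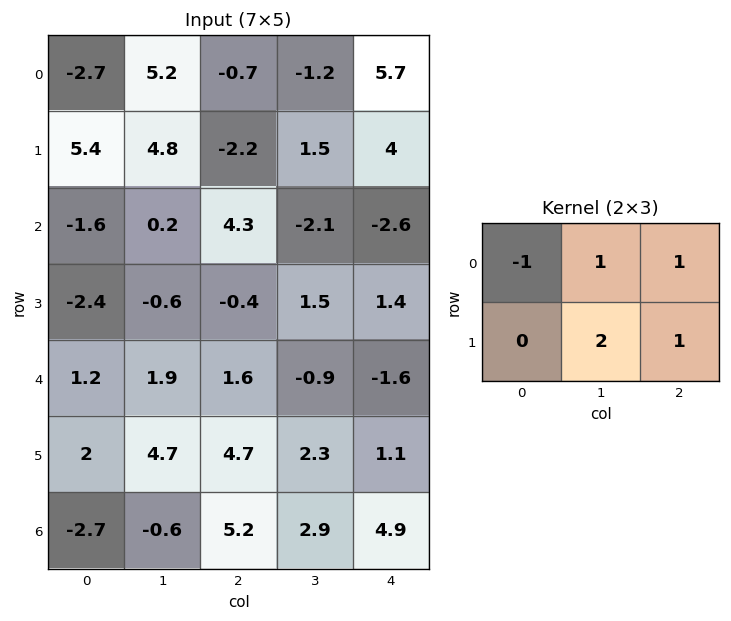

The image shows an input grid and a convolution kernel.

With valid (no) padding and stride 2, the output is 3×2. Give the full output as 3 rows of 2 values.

Output[0,0]: The receptive field on the input at this output position is [-2.7 5.2 -0.7 / 5.4 4.8 -2.2]. Elementwise product with the kernel and sum: -2.7·-1 + 5.2·1 + -0.7·1 + 4.8·2 + -2.2·1.

14.6 12.2
4.5 -4.6
16.4 1.6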